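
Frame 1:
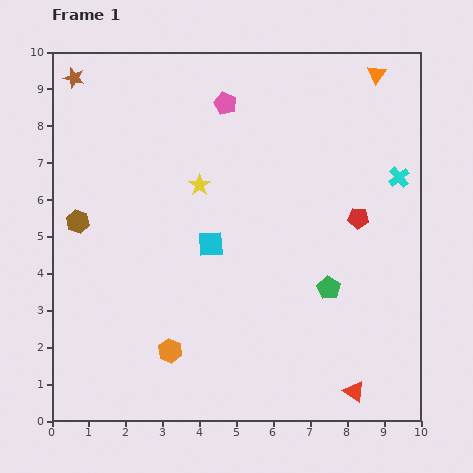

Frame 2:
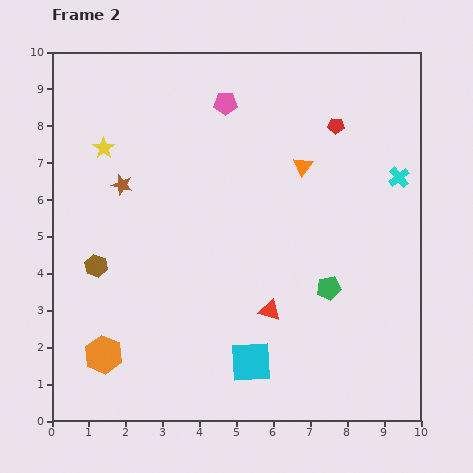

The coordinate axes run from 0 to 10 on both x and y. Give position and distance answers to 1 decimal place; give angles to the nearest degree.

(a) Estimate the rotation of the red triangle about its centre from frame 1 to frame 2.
19° counter-clockwise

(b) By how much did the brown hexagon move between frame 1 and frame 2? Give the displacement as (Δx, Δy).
(0.5, -1.2)

The brown hexagon was at (0.7, 5.4) in frame 1 and (1.2, 4.2) in frame 2.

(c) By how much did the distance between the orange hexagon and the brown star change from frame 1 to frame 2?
-3.2

Distance in frame 1: 7.8. Distance in frame 2: 4.6.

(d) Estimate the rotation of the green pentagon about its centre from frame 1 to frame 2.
30° clockwise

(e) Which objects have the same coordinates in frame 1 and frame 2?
the cyan cross, the pink pentagon, the green pentagon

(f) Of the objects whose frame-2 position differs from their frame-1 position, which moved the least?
the brown hexagon

(moved 1.3)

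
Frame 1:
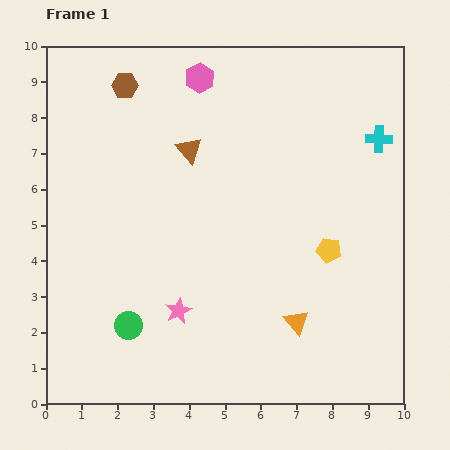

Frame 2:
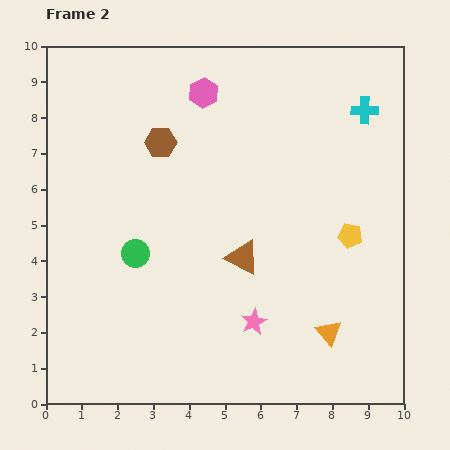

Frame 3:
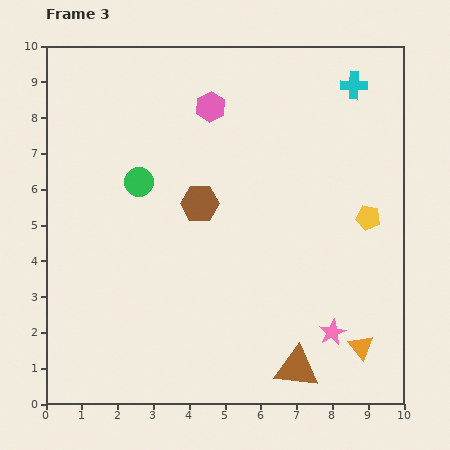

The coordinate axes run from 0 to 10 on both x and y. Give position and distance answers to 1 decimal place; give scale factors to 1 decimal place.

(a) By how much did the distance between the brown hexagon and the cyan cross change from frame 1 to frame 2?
-1.5

Distance in frame 1: 7.3. Distance in frame 2: 5.8.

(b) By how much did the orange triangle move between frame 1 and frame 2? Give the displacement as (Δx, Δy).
(0.9, -0.3)

The orange triangle was at (7.0, 2.3) in frame 1 and (7.9, 2.0) in frame 2.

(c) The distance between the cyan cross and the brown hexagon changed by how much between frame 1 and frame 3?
-1.9

Distance in frame 1: 7.3. Distance in frame 3: 5.4.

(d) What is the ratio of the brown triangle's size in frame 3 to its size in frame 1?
1.7×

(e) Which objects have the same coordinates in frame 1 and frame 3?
none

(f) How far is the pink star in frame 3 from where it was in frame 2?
2.2

The pink star moved from (5.8, 2.3) to (8.0, 2.0), a distance of √(2.2² + 0.3²) ≈ 2.2.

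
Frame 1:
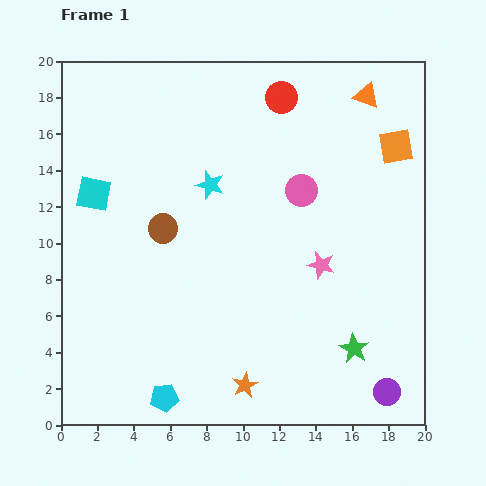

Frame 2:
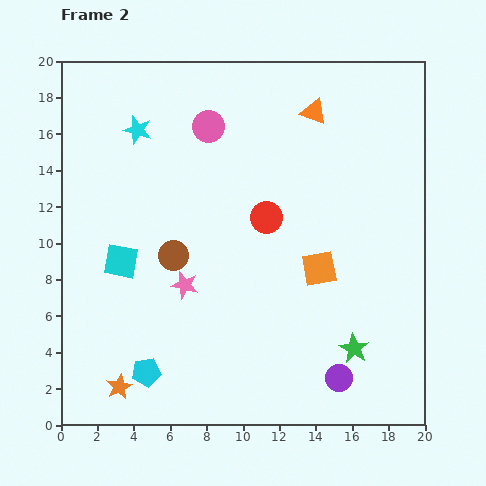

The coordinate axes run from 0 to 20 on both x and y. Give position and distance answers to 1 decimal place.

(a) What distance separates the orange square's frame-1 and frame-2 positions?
7.9

The orange square moved from (18.4, 15.3) to (14.2, 8.6), a distance of √(4.2² + 6.7²) ≈ 7.9.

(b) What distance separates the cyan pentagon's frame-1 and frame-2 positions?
1.7

The cyan pentagon moved from (5.7, 1.5) to (4.7, 2.9), a distance of √(1.0² + 1.4²) ≈ 1.7.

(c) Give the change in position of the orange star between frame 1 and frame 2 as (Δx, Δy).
(-6.9, -0.1)

The orange star was at (10.1, 2.2) in frame 1 and (3.2, 2.1) in frame 2.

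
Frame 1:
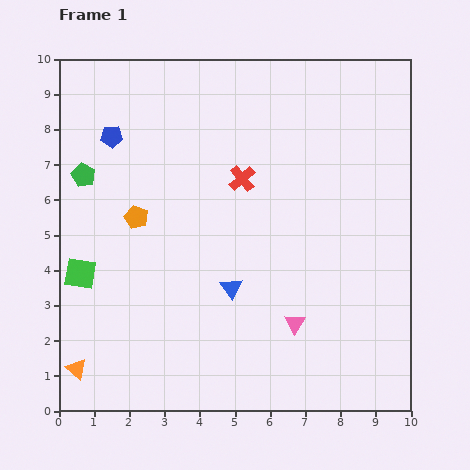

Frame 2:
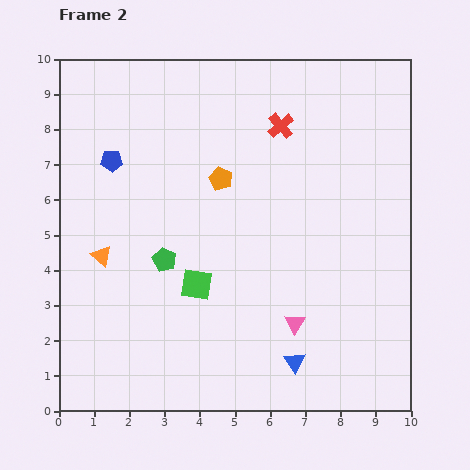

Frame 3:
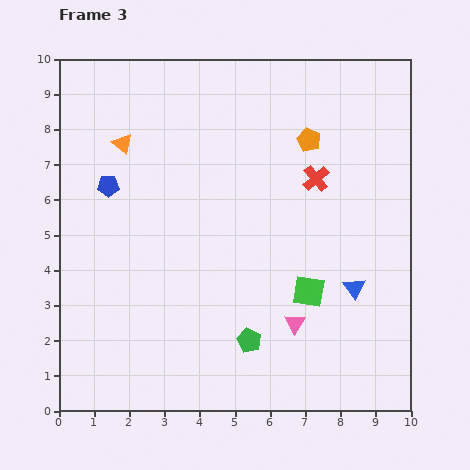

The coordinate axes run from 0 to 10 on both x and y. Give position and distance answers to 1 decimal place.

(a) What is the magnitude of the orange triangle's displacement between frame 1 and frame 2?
3.3

The orange triangle moved from (0.5, 1.2) to (1.2, 4.4), a distance of √(0.7² + 3.2²) ≈ 3.3.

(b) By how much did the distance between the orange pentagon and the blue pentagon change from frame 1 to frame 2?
+0.7

Distance in frame 1: 2.4. Distance in frame 2: 3.1.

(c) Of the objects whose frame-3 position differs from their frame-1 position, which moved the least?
the blue pentagon

(moved 1.4)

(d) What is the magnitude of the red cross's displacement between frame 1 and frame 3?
2.1

The red cross moved from (5.2, 6.6) to (7.3, 6.6), a distance of √(2.1² + 0.0²) ≈ 2.1.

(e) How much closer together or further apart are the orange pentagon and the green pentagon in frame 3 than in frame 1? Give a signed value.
+4.0

Distance in frame 1: 1.9. Distance in frame 3: 5.9.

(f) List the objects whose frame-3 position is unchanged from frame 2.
the pink triangle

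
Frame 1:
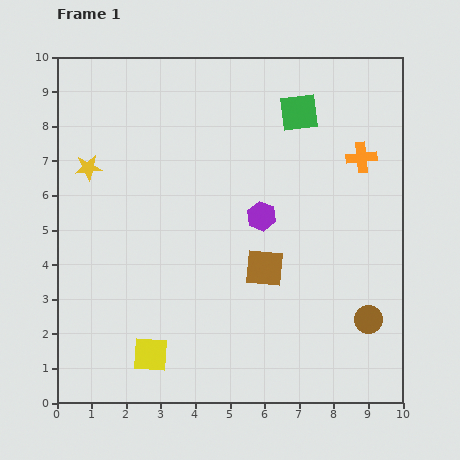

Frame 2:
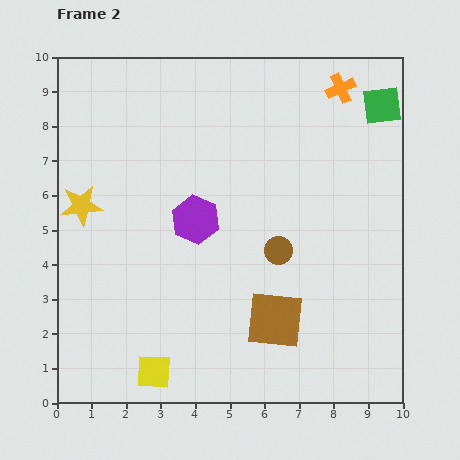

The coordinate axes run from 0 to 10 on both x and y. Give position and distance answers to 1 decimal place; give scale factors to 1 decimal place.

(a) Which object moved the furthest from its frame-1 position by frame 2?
the brown circle

(moved 3.3; next 2.4)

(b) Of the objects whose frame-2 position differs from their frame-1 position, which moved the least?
the yellow square

(moved 0.5)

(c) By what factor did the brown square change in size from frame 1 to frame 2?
1.5×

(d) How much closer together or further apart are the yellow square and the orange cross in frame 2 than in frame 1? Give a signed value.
+1.5

Distance in frame 1: 8.3. Distance in frame 2: 9.8.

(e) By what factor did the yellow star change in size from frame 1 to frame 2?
1.6×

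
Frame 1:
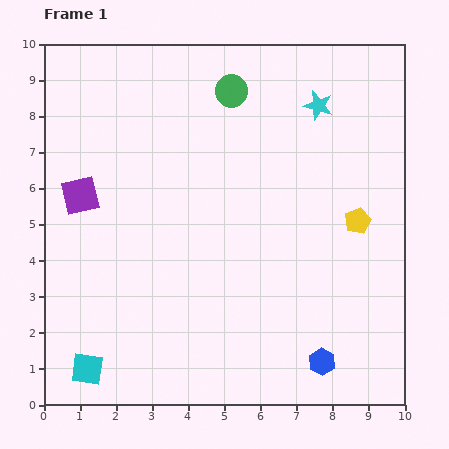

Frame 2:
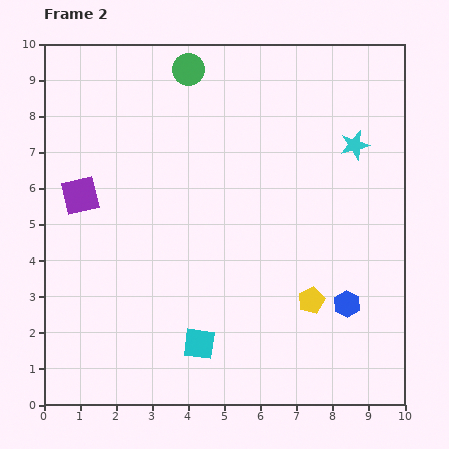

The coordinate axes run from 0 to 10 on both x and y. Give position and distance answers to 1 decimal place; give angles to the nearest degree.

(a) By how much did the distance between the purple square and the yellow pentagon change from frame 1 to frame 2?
-0.7

Distance in frame 1: 7.7. Distance in frame 2: 7.0.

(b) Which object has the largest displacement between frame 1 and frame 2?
the cyan square

(moved 3.2; next 2.6)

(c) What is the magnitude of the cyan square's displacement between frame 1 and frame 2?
3.2

The cyan square moved from (1.2, 1.0) to (4.3, 1.7), a distance of √(3.1² + 0.7²) ≈ 3.2.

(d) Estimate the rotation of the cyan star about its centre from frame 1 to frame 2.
30° counter-clockwise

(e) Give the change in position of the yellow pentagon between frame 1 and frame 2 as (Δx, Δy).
(-1.3, -2.2)

The yellow pentagon was at (8.7, 5.1) in frame 1 and (7.4, 2.9) in frame 2.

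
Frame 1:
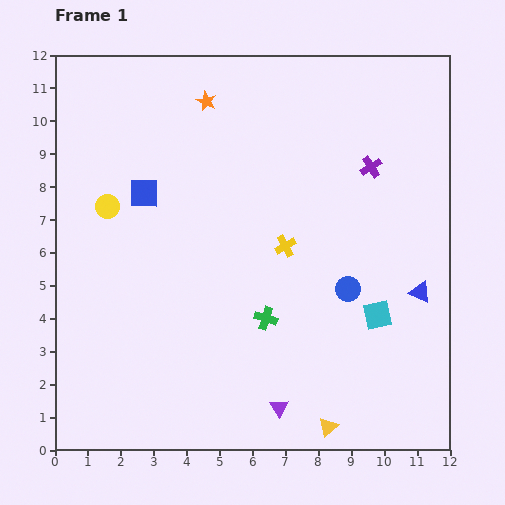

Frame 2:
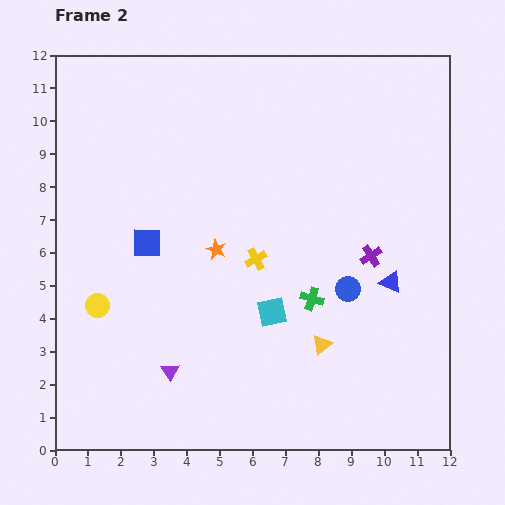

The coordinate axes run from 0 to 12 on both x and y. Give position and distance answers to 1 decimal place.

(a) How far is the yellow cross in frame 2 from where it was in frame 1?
1.0

The yellow cross moved from (7.0, 6.2) to (6.1, 5.8), a distance of √(0.9² + 0.4²) ≈ 1.0.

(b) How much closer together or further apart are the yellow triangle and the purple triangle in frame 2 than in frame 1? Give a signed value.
+3.1

Distance in frame 1: 1.6. Distance in frame 2: 4.7.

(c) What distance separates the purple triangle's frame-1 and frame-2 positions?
3.5

The purple triangle moved from (6.8, 1.3) to (3.5, 2.4), a distance of √(3.3² + 1.1²) ≈ 3.5.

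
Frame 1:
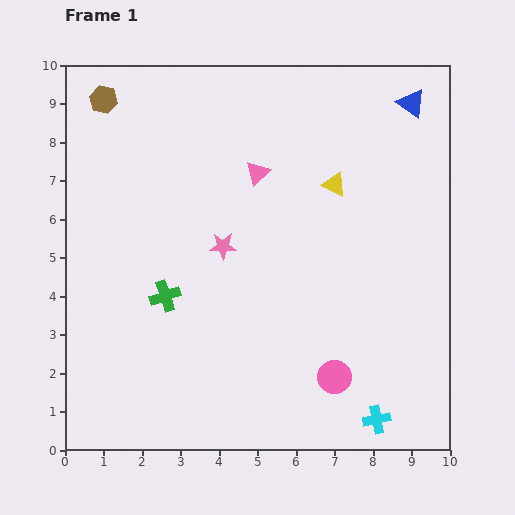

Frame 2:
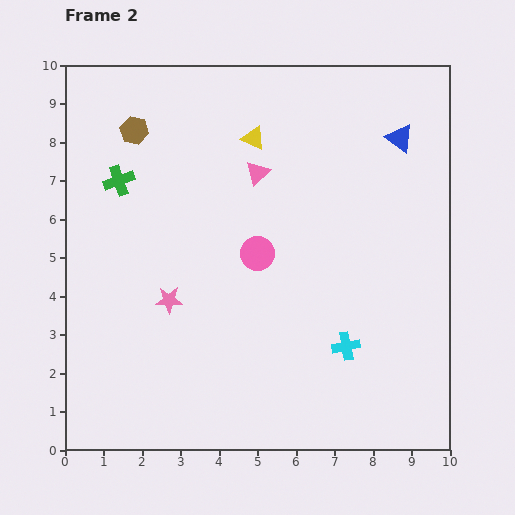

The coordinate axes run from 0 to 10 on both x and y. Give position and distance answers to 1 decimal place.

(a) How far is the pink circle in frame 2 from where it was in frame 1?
3.8

The pink circle moved from (7.0, 1.9) to (5.0, 5.1), a distance of √(2.0² + 3.2²) ≈ 3.8.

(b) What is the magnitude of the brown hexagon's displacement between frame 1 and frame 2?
1.1

The brown hexagon moved from (1.0, 9.1) to (1.8, 8.3), a distance of √(0.8² + 0.8²) ≈ 1.1.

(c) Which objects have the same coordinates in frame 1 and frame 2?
the pink triangle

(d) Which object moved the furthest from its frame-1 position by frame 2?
the pink circle

(moved 3.8; next 3.2)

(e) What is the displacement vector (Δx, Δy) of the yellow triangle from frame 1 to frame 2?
(-2.1, 1.2)

The yellow triangle was at (7.0, 6.9) in frame 1 and (4.9, 8.1) in frame 2.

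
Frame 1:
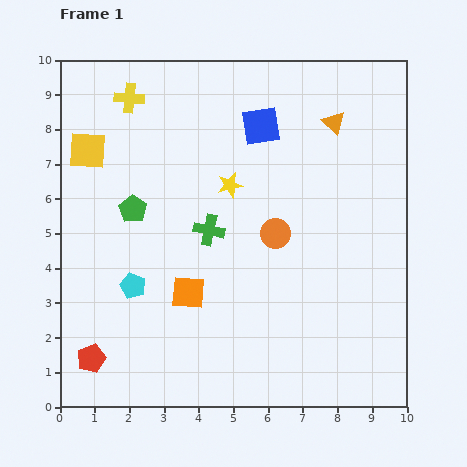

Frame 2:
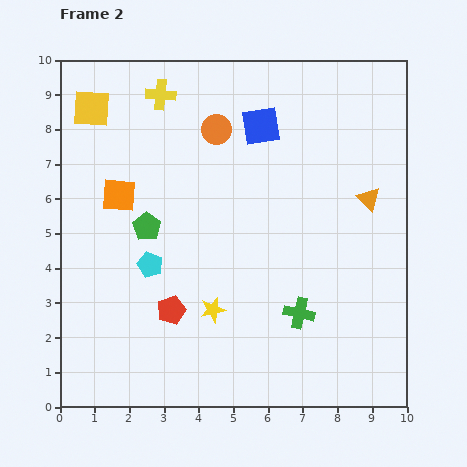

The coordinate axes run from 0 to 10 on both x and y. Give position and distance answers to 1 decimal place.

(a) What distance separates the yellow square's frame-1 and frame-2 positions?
1.2

The yellow square moved from (0.8, 7.4) to (0.9, 8.6), a distance of √(0.1² + 1.2²) ≈ 1.2.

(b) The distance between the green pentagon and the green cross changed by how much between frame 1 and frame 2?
+2.8

Distance in frame 1: 2.3. Distance in frame 2: 5.1.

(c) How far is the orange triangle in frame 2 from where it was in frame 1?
2.4

The orange triangle moved from (7.9, 8.2) to (8.9, 6.0), a distance of √(1.0² + 2.2²) ≈ 2.4.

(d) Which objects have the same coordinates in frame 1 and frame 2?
the blue square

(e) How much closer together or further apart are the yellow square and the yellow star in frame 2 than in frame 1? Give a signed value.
+2.6

Distance in frame 1: 4.2. Distance in frame 2: 6.8.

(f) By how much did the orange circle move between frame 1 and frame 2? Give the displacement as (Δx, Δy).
(-1.7, 3.0)

The orange circle was at (6.2, 5.0) in frame 1 and (4.5, 8.0) in frame 2.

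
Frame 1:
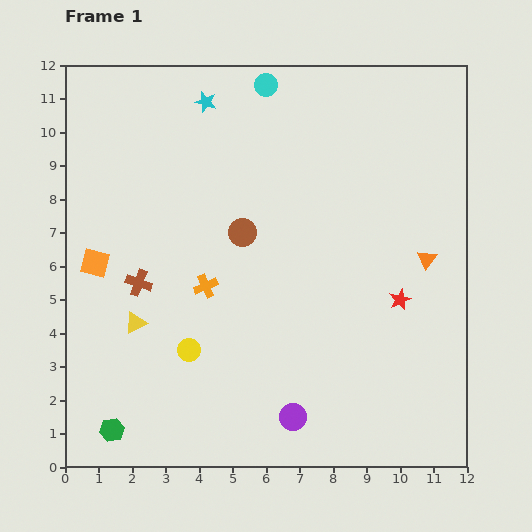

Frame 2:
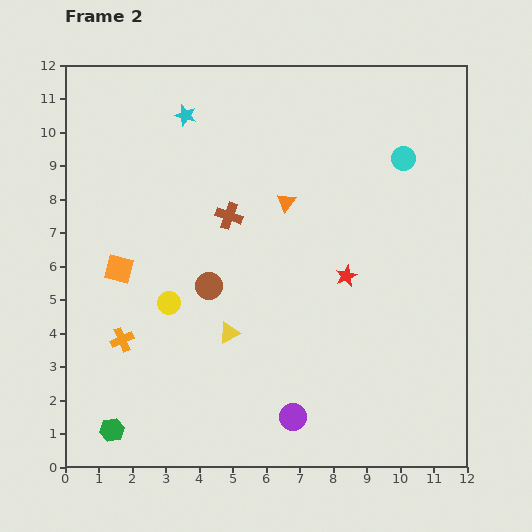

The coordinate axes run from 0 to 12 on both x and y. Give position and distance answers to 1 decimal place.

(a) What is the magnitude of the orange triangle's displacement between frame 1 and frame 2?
4.5

The orange triangle moved from (10.8, 6.2) to (6.6, 7.9), a distance of √(4.2² + 1.7²) ≈ 4.5.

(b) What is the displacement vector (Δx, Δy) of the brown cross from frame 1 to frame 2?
(2.7, 2.0)

The brown cross was at (2.2, 5.5) in frame 1 and (4.9, 7.5) in frame 2.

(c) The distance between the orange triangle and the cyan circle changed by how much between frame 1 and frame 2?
-3.4

Distance in frame 1: 7.1. Distance in frame 2: 3.7.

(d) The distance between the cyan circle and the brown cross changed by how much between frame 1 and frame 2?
-1.5

Distance in frame 1: 7.0. Distance in frame 2: 5.5.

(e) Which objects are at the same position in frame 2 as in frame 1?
the green hexagon, the purple circle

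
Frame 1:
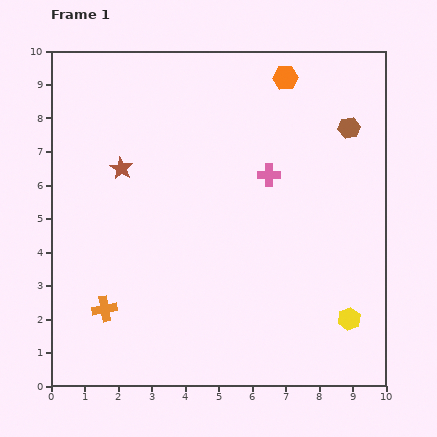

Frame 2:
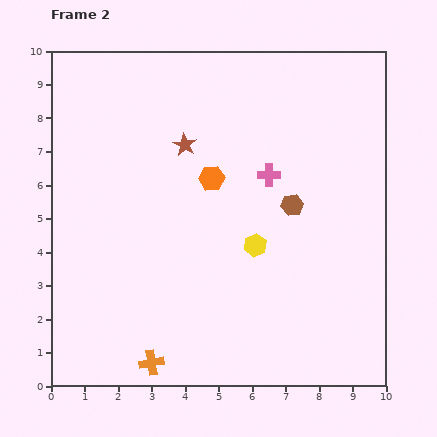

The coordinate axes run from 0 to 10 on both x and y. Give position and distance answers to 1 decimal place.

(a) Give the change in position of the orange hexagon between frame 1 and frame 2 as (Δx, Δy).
(-2.2, -3.0)

The orange hexagon was at (7.0, 9.2) in frame 1 and (4.8, 6.2) in frame 2.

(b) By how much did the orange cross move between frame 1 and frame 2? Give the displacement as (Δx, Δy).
(1.4, -1.6)

The orange cross was at (1.6, 2.3) in frame 1 and (3.0, 0.7) in frame 2.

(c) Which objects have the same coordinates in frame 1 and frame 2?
the pink cross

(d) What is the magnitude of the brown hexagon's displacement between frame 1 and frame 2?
2.9

The brown hexagon moved from (8.9, 7.7) to (7.2, 5.4), a distance of √(1.7² + 2.3²) ≈ 2.9.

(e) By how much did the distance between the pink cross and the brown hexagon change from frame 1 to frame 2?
-1.7

Distance in frame 1: 2.8. Distance in frame 2: 1.1.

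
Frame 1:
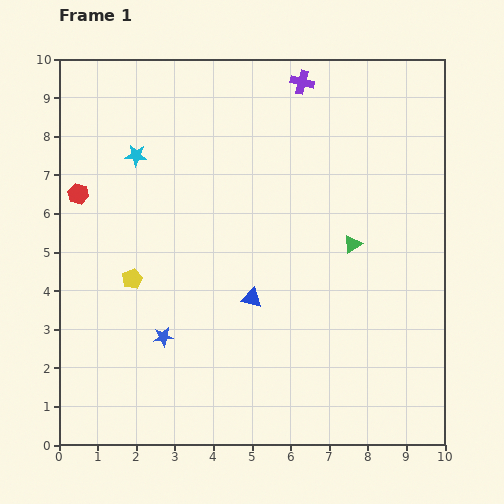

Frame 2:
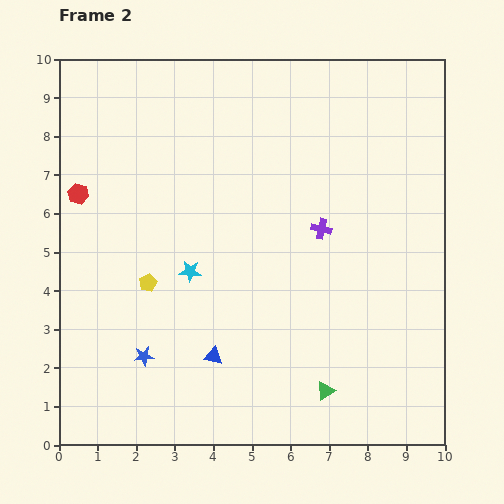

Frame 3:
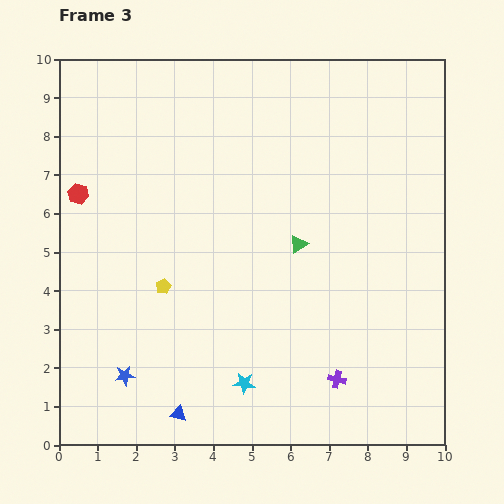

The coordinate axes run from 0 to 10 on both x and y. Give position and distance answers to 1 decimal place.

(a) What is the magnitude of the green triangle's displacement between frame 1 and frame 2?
3.9

The green triangle moved from (7.6, 5.2) to (6.9, 1.4), a distance of √(0.7² + 3.8²) ≈ 3.9.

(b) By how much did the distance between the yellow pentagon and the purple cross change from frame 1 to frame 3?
-1.6

Distance in frame 1: 6.7. Distance in frame 3: 5.1.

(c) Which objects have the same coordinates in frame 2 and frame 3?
the red hexagon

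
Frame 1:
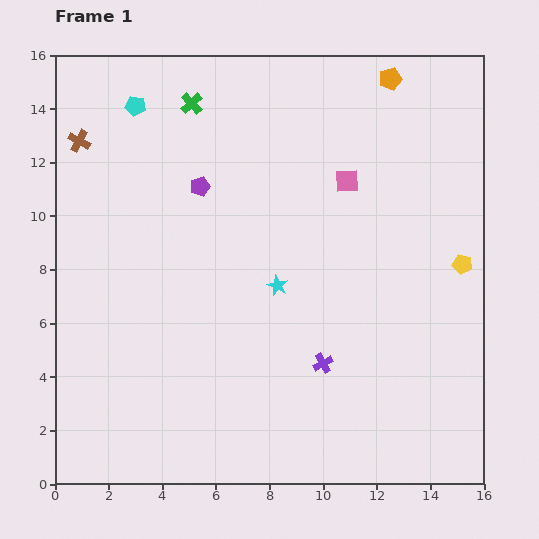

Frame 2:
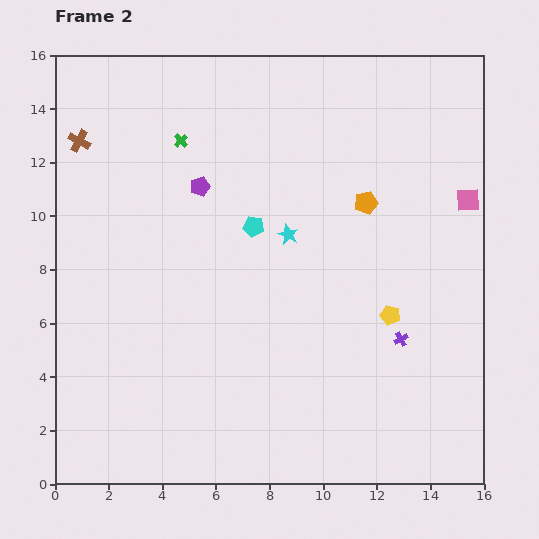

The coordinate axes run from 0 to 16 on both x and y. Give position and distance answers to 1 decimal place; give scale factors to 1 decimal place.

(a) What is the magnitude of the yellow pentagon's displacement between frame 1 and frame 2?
3.3

The yellow pentagon moved from (15.2, 8.2) to (12.5, 6.3), a distance of √(2.7² + 1.9²) ≈ 3.3.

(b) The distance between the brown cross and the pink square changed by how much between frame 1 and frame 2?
+4.6

Distance in frame 1: 10.1. Distance in frame 2: 14.7.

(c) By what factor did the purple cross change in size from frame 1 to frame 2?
0.7×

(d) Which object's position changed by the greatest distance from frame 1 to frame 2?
the cyan pentagon

(moved 6.3; next 4.7)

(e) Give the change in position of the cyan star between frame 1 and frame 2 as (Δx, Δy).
(0.4, 1.9)

The cyan star was at (8.3, 7.4) in frame 1 and (8.7, 9.3) in frame 2.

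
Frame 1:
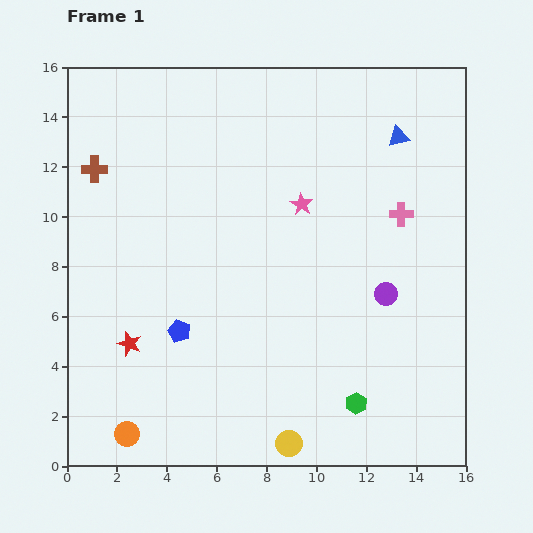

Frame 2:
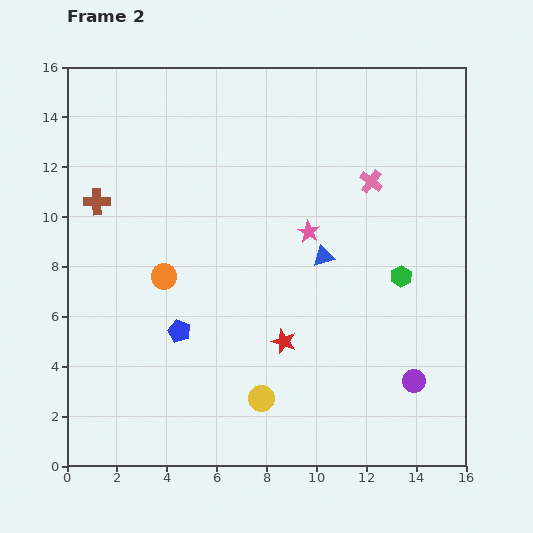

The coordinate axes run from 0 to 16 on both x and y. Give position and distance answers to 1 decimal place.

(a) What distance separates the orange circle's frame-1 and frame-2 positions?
6.5

The orange circle moved from (2.4, 1.3) to (3.9, 7.6), a distance of √(1.5² + 6.3²) ≈ 6.5.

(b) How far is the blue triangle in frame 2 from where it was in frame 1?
5.7

The blue triangle moved from (13.3, 13.2) to (10.3, 8.4), a distance of √(3.0² + 4.8²) ≈ 5.7.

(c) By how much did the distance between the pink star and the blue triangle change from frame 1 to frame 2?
-3.5

Distance in frame 1: 4.7. Distance in frame 2: 1.2.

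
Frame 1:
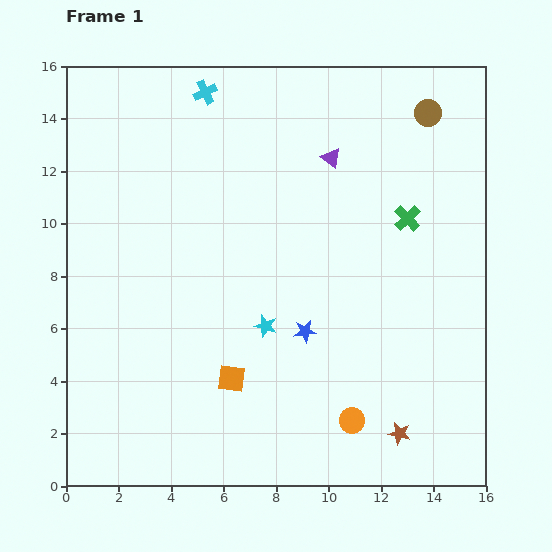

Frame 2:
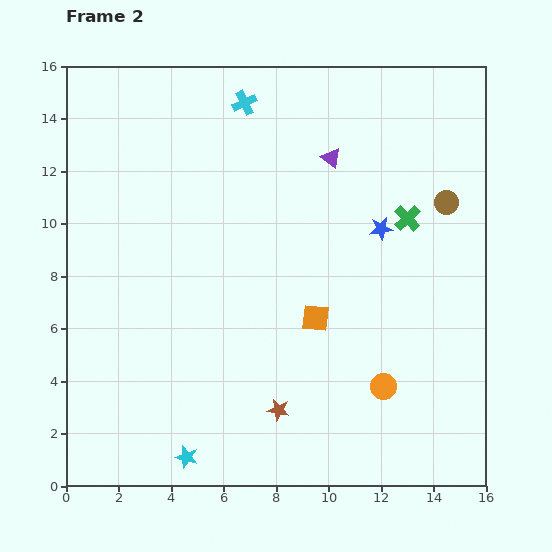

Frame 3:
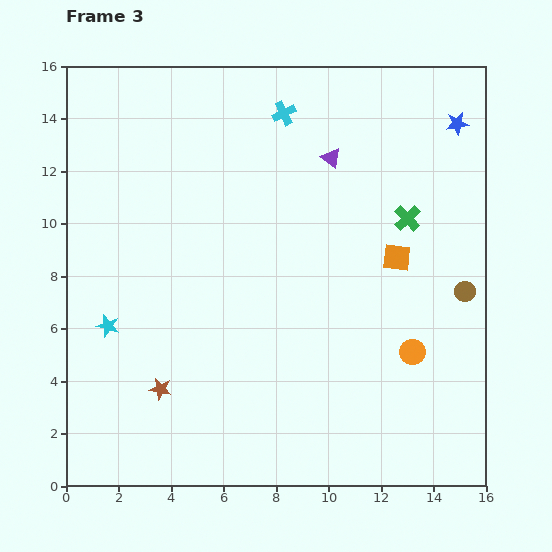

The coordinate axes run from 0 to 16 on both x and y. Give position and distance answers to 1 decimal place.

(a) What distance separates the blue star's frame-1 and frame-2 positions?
4.9

The blue star moved from (9.1, 5.9) to (12.0, 9.8), a distance of √(2.9² + 3.9²) ≈ 4.9.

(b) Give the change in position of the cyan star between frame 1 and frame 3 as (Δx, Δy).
(-6.0, 0.0)

The cyan star was at (7.6, 6.1) in frame 1 and (1.6, 6.1) in frame 3.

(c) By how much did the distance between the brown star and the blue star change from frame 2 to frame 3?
+7.3

Distance in frame 2: 7.9. Distance in frame 3: 15.2.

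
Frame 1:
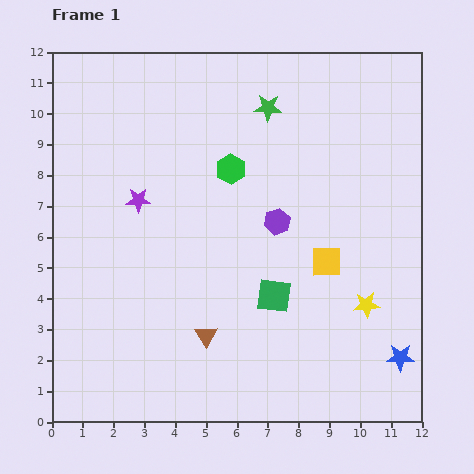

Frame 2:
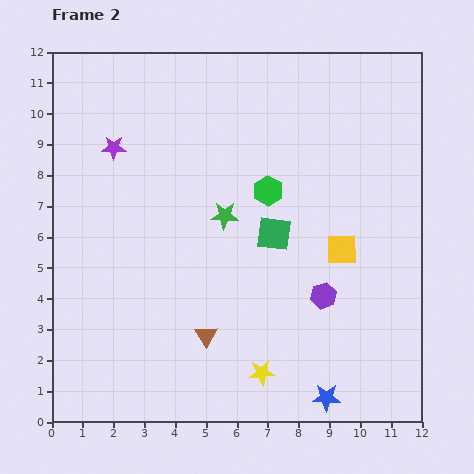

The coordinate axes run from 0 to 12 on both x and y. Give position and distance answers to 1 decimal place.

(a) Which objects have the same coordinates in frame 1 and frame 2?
the brown triangle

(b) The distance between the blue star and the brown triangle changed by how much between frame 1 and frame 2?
-1.9

Distance in frame 1: 6.3. Distance in frame 2: 4.4.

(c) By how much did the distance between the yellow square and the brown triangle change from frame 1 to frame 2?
+0.6

Distance in frame 1: 4.6. Distance in frame 2: 5.2.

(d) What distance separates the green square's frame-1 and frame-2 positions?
2.0

The green square moved from (7.2, 4.1) to (7.2, 6.1), a distance of √(0.0² + 2.0²) ≈ 2.0.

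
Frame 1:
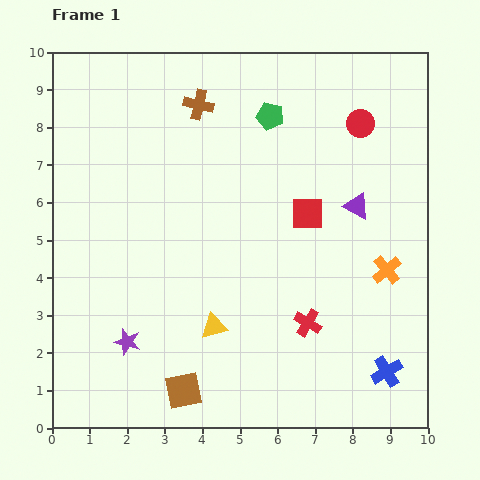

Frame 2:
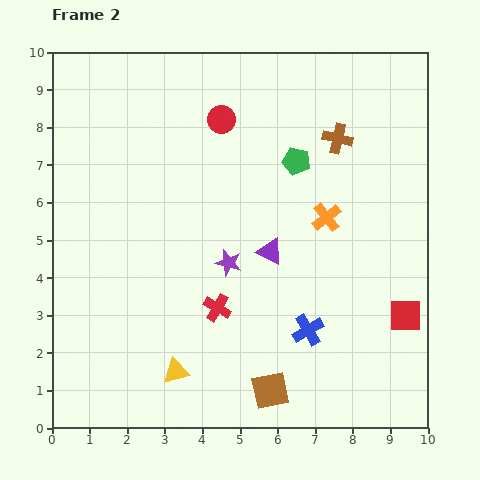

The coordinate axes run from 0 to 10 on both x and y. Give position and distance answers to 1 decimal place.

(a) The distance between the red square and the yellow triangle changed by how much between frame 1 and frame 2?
+2.4

Distance in frame 1: 3.9. Distance in frame 2: 6.3.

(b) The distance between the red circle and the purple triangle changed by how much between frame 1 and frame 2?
+1.5

Distance in frame 1: 2.2. Distance in frame 2: 3.7.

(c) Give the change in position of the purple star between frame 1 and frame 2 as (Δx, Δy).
(2.7, 2.1)

The purple star was at (2.0, 2.3) in frame 1 and (4.7, 4.4) in frame 2.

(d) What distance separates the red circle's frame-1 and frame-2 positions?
3.7

The red circle moved from (8.2, 8.1) to (4.5, 8.2), a distance of √(3.7² + 0.1²) ≈ 3.7.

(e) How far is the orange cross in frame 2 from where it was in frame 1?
2.1

The orange cross moved from (8.9, 4.2) to (7.3, 5.6), a distance of √(1.6² + 1.4²) ≈ 2.1.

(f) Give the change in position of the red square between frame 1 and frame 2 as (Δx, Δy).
(2.6, -2.7)

The red square was at (6.8, 5.7) in frame 1 and (9.4, 3.0) in frame 2.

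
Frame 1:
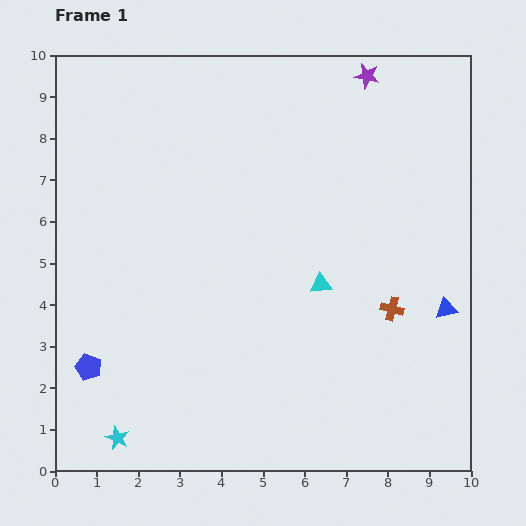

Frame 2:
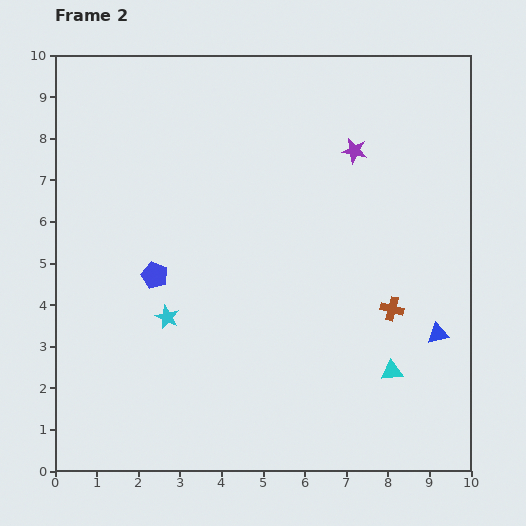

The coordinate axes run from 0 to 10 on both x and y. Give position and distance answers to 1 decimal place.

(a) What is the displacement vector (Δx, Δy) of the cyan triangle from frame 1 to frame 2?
(1.7, -2.1)

The cyan triangle was at (6.4, 4.5) in frame 1 and (8.1, 2.4) in frame 2.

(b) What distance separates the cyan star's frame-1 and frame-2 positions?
3.1

The cyan star moved from (1.5, 0.8) to (2.7, 3.7), a distance of √(1.2² + 2.9²) ≈ 3.1.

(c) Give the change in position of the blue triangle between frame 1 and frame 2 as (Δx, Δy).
(-0.2, -0.6)

The blue triangle was at (9.4, 3.9) in frame 1 and (9.2, 3.3) in frame 2.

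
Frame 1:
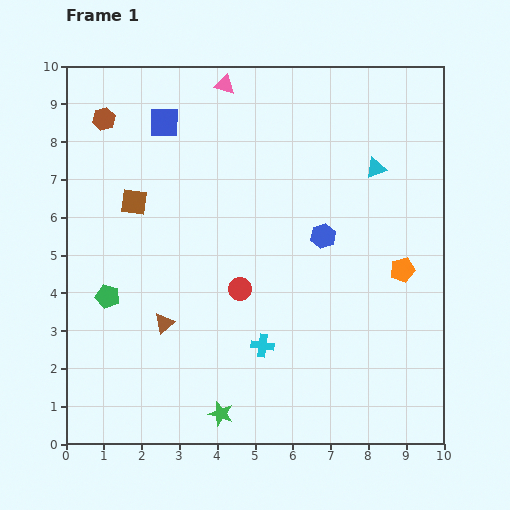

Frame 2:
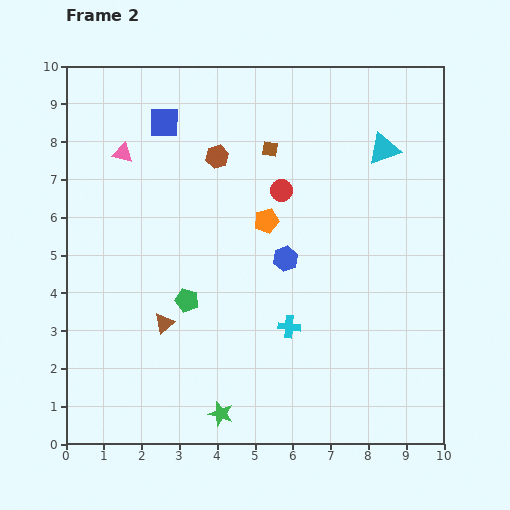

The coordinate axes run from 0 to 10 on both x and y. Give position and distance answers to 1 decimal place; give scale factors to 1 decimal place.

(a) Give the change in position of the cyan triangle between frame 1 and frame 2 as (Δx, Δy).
(0.2, 0.5)

The cyan triangle was at (8.2, 7.3) in frame 1 and (8.4, 7.8) in frame 2.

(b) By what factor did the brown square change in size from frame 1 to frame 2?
0.6×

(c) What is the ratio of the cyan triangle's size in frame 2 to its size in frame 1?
1.6×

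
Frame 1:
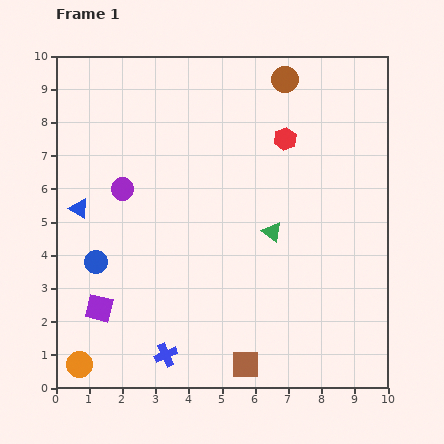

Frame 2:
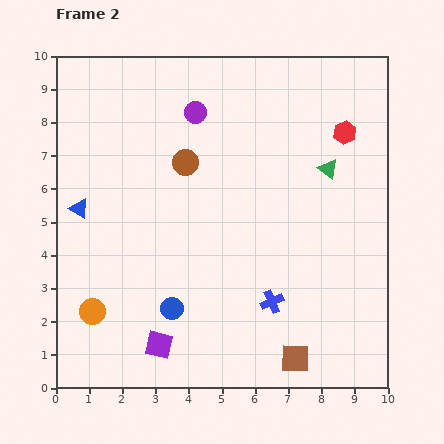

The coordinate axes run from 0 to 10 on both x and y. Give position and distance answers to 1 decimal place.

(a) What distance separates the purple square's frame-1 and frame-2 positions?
2.1

The purple square moved from (1.3, 2.4) to (3.1, 1.3), a distance of √(1.8² + 1.1²) ≈ 2.1.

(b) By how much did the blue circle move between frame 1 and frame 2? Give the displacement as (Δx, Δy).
(2.3, -1.4)

The blue circle was at (1.2, 3.8) in frame 1 and (3.5, 2.4) in frame 2.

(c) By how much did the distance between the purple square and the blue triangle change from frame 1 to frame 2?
+1.7

Distance in frame 1: 3.1. Distance in frame 2: 4.8.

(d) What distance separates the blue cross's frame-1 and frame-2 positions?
3.6

The blue cross moved from (3.3, 1.0) to (6.5, 2.6), a distance of √(3.2² + 1.6²) ≈ 3.6.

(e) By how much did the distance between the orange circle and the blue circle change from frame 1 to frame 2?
-0.7

Distance in frame 1: 3.1. Distance in frame 2: 2.4.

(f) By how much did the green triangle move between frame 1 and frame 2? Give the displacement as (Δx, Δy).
(1.7, 1.9)

The green triangle was at (6.5, 4.7) in frame 1 and (8.2, 6.6) in frame 2.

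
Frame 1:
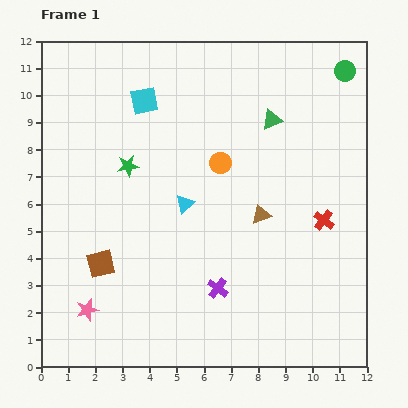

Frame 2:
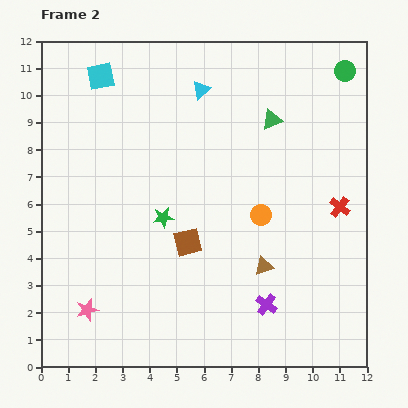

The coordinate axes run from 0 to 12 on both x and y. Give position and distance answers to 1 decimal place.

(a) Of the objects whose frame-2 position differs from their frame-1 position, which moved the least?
the red cross

(moved 0.8)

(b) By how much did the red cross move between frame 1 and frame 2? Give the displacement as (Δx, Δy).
(0.6, 0.5)

The red cross was at (10.4, 5.4) in frame 1 and (11.0, 5.9) in frame 2.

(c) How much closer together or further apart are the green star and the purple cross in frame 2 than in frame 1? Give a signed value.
-0.6

Distance in frame 1: 5.6. Distance in frame 2: 5.0.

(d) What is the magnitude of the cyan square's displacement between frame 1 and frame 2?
1.8

The cyan square moved from (3.8, 9.8) to (2.2, 10.7), a distance of √(1.6² + 0.9²) ≈ 1.8.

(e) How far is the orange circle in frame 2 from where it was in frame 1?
2.4

The orange circle moved from (6.6, 7.5) to (8.1, 5.6), a distance of √(1.5² + 1.9²) ≈ 2.4.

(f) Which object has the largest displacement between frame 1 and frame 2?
the cyan triangle

(moved 4.2; next 3.3)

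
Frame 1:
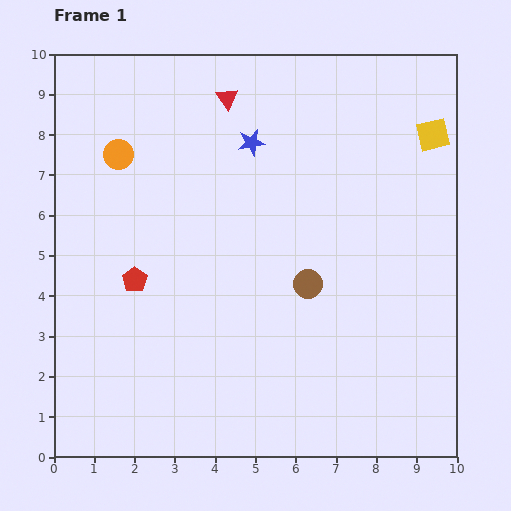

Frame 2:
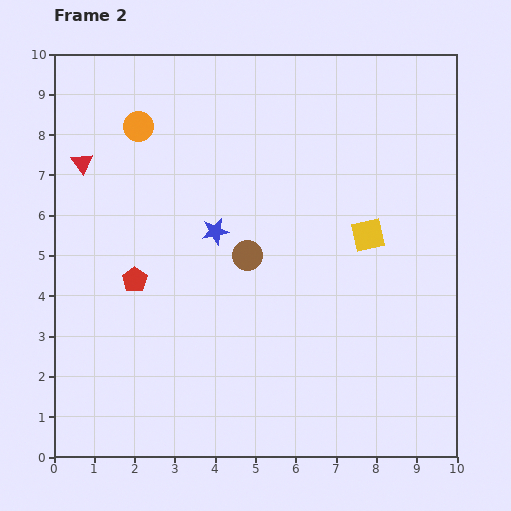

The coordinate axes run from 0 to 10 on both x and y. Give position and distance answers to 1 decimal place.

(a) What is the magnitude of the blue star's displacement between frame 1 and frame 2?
2.4

The blue star moved from (4.9, 7.8) to (4.0, 5.6), a distance of √(0.9² + 2.2²) ≈ 2.4.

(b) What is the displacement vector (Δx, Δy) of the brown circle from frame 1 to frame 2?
(-1.5, 0.7)

The brown circle was at (6.3, 4.3) in frame 1 and (4.8, 5.0) in frame 2.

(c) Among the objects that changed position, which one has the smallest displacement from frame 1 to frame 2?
the orange circle

(moved 0.9)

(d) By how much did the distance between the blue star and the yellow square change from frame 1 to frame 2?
-0.7

Distance in frame 1: 4.5. Distance in frame 2: 3.8.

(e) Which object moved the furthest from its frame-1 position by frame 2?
the red triangle

(moved 3.9; next 3.0)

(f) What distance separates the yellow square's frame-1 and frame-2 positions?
3.0

The yellow square moved from (9.4, 8.0) to (7.8, 5.5), a distance of √(1.6² + 2.5²) ≈ 3.0.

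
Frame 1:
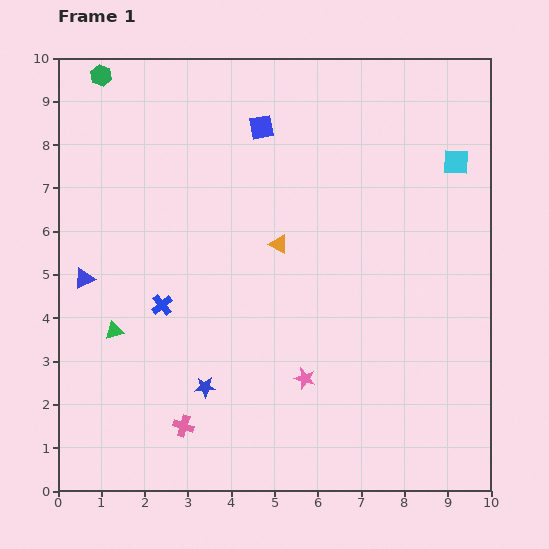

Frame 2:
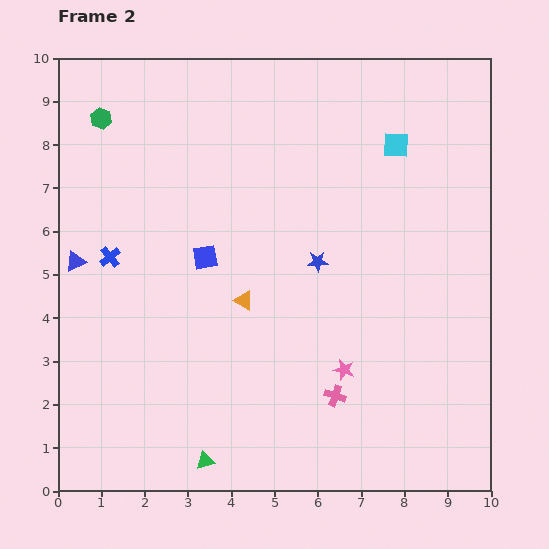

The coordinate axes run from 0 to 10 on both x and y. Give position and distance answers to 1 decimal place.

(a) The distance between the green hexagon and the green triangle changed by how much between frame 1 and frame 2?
+2.4

Distance in frame 1: 5.9. Distance in frame 2: 8.3.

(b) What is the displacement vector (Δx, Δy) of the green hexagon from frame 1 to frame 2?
(0.0, -1.0)

The green hexagon was at (1.0, 9.6) in frame 1 and (1.0, 8.6) in frame 2.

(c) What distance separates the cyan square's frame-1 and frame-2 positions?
1.5

The cyan square moved from (9.2, 7.6) to (7.8, 8.0), a distance of √(1.4² + 0.4²) ≈ 1.5.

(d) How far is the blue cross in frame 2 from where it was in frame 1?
1.6

The blue cross moved from (2.4, 4.3) to (1.2, 5.4), a distance of √(1.2² + 1.1²) ≈ 1.6.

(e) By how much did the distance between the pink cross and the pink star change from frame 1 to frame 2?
-2.4

Distance in frame 1: 3.0. Distance in frame 2: 0.6.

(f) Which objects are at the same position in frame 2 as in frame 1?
none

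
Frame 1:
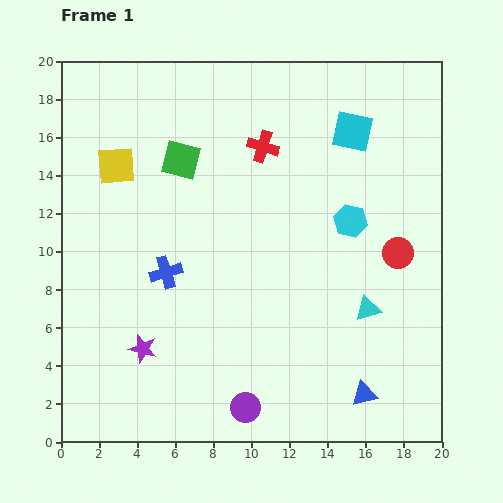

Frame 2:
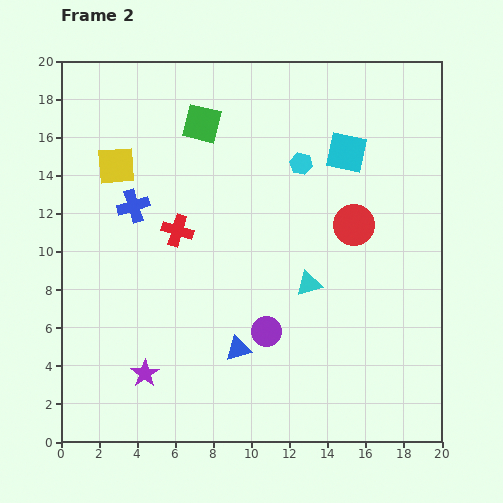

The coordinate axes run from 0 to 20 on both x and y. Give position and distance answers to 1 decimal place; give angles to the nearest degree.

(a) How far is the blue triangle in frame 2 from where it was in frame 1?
7.0

The blue triangle moved from (15.9, 2.5) to (9.3, 4.9), a distance of √(6.6² + 2.4²) ≈ 7.0.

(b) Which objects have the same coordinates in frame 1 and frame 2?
the yellow square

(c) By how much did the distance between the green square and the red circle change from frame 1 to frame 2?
-2.8

Distance in frame 1: 12.4. Distance in frame 2: 9.6.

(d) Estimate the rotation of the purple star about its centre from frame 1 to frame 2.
24° clockwise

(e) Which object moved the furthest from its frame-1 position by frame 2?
the blue triangle

(moved 7.0; next 6.3)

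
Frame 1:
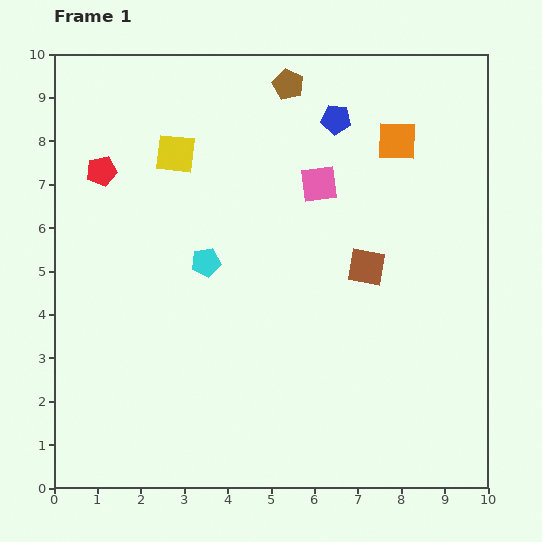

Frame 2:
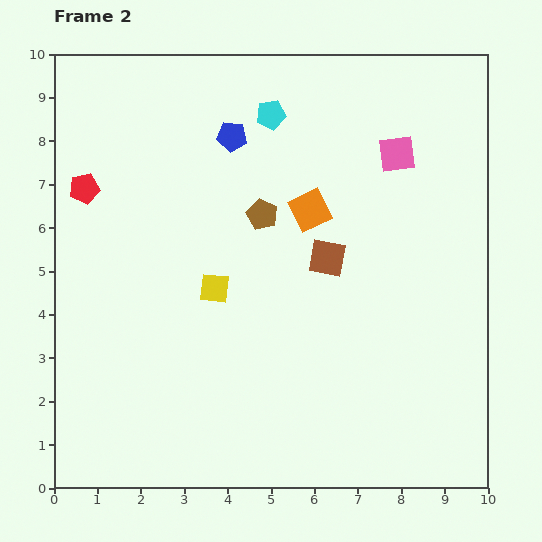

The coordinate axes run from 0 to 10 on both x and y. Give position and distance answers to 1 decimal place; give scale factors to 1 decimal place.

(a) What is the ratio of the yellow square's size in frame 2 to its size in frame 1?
0.8×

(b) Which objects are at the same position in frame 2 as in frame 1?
none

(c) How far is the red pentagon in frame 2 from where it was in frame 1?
0.6

The red pentagon moved from (1.1, 7.3) to (0.7, 6.9), a distance of √(0.4² + 0.4²) ≈ 0.6.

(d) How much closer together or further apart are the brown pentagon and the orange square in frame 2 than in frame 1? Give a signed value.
-1.7

Distance in frame 1: 2.8. Distance in frame 2: 1.1.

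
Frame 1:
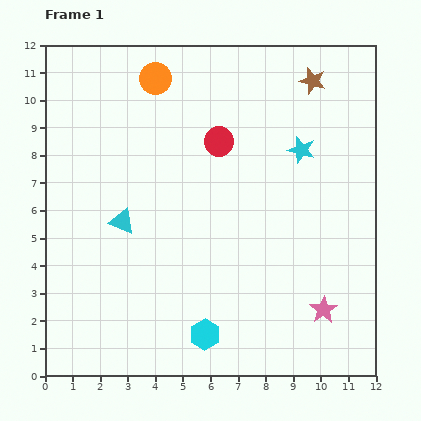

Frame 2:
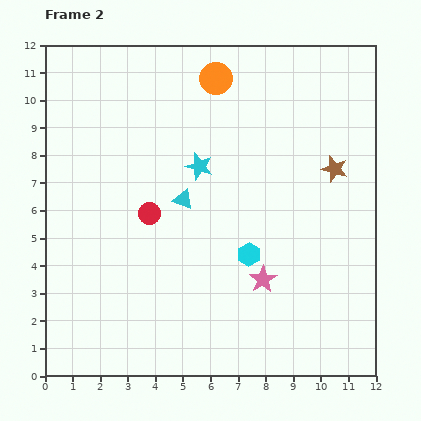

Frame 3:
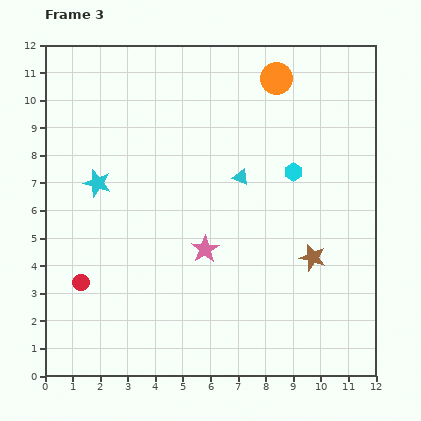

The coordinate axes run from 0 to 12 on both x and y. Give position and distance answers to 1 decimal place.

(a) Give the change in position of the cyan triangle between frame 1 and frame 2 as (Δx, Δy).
(2.2, 0.8)

The cyan triangle was at (2.8, 5.6) in frame 1 and (5.0, 6.4) in frame 2.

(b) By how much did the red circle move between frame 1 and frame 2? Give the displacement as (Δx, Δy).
(-2.5, -2.6)

The red circle was at (6.3, 8.5) in frame 1 and (3.8, 5.9) in frame 2.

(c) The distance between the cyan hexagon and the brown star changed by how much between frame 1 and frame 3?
-6.8

Distance in frame 1: 10.0. Distance in frame 3: 3.2.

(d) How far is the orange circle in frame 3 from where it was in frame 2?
2.2

The orange circle moved from (6.2, 10.8) to (8.4, 10.8), a distance of √(2.2² + 0.0²) ≈ 2.2.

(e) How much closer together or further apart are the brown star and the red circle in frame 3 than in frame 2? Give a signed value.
+1.5

Distance in frame 2: 6.9. Distance in frame 3: 8.4.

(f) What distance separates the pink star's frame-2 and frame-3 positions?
2.4

The pink star moved from (7.9, 3.5) to (5.8, 4.6), a distance of √(2.1² + 1.1²) ≈ 2.4.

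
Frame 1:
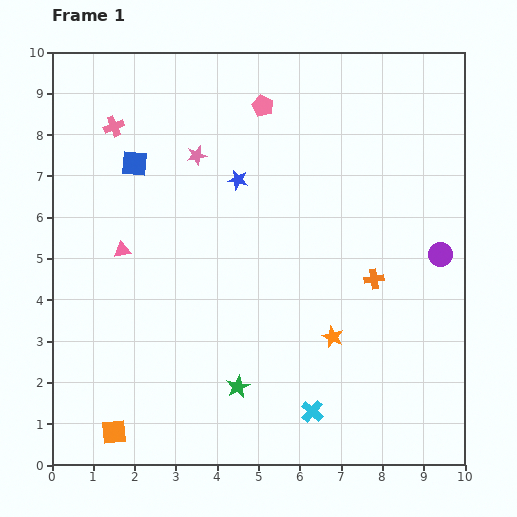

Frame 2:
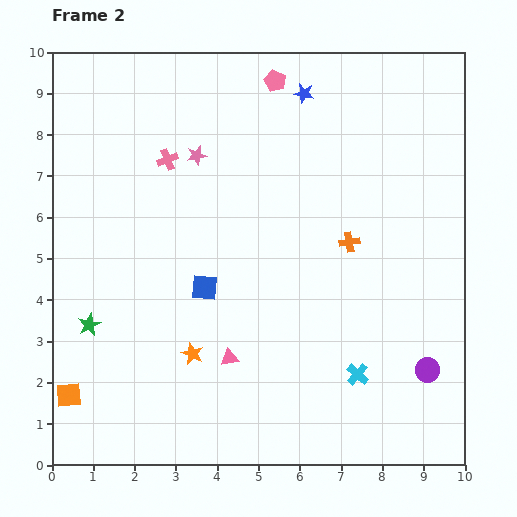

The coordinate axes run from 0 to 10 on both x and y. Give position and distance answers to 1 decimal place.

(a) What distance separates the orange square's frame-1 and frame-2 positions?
1.4

The orange square moved from (1.5, 0.8) to (0.4, 1.7), a distance of √(1.1² + 0.9²) ≈ 1.4.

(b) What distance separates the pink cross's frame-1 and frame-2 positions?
1.5

The pink cross moved from (1.5, 8.2) to (2.8, 7.4), a distance of √(1.3² + 0.8²) ≈ 1.5.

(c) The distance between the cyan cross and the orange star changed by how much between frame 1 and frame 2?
+2.1

Distance in frame 1: 1.9. Distance in frame 2: 4.0.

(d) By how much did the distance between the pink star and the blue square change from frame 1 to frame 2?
+1.7

Distance in frame 1: 1.5. Distance in frame 2: 3.2.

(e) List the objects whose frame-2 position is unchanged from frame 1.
the pink star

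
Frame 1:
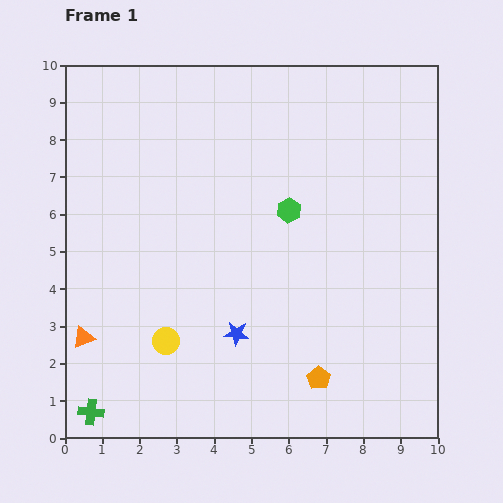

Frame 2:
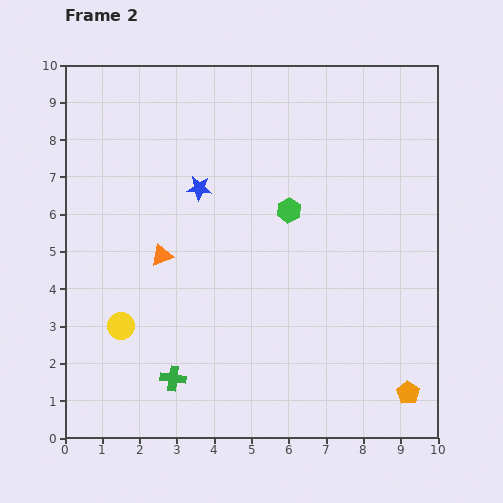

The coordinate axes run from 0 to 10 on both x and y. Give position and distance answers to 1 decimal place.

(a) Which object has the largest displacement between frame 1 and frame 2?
the blue star

(moved 4.0; next 3.0)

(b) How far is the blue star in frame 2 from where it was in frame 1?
4.0

The blue star moved from (4.6, 2.8) to (3.6, 6.7), a distance of √(1.0² + 3.9²) ≈ 4.0.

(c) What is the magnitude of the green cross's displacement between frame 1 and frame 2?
2.4

The green cross moved from (0.7, 0.7) to (2.9, 1.6), a distance of √(2.2² + 0.9²) ≈ 2.4.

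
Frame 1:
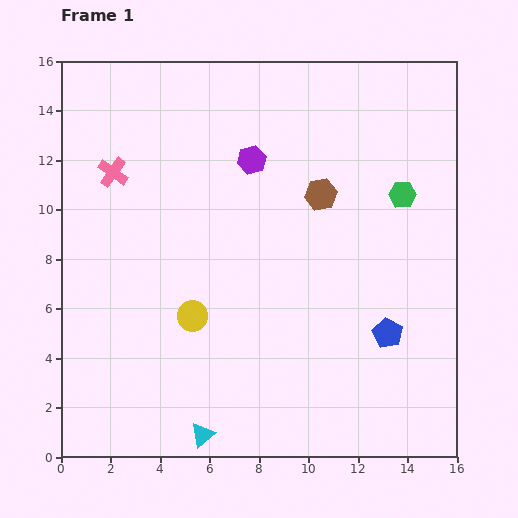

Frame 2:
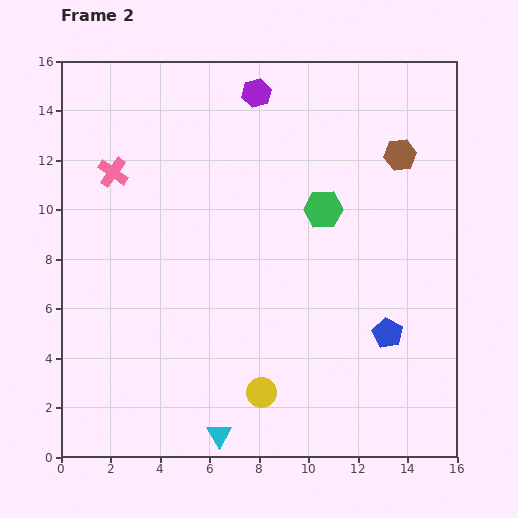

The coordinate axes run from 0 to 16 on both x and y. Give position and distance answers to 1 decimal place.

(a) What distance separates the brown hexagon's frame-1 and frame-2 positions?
3.6

The brown hexagon moved from (10.5, 10.6) to (13.7, 12.2), a distance of √(3.2² + 1.6²) ≈ 3.6.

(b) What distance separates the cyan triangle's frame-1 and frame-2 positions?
0.7

The cyan triangle moved from (5.7, 0.9) to (6.4, 0.9), a distance of √(0.7² + 0.0²) ≈ 0.7.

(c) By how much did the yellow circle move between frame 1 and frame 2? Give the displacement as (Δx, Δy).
(2.8, -3.1)

The yellow circle was at (5.3, 5.7) in frame 1 and (8.1, 2.6) in frame 2.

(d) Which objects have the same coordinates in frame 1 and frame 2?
the pink cross, the blue pentagon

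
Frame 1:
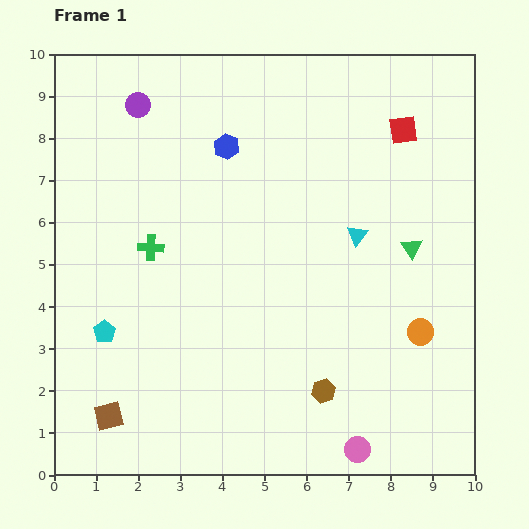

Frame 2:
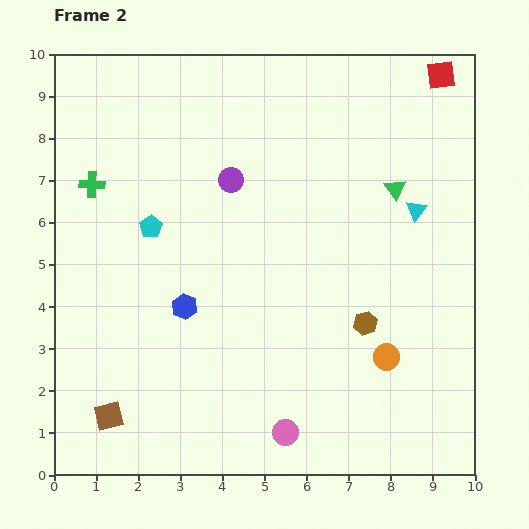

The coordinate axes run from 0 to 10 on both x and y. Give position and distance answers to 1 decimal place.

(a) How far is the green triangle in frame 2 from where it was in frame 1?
1.5

The green triangle moved from (8.5, 5.4) to (8.1, 6.8), a distance of √(0.4² + 1.4²) ≈ 1.5.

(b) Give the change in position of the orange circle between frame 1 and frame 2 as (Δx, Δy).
(-0.8, -0.6)

The orange circle was at (8.7, 3.4) in frame 1 and (7.9, 2.8) in frame 2.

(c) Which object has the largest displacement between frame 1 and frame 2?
the blue hexagon

(moved 3.9; next 2.8)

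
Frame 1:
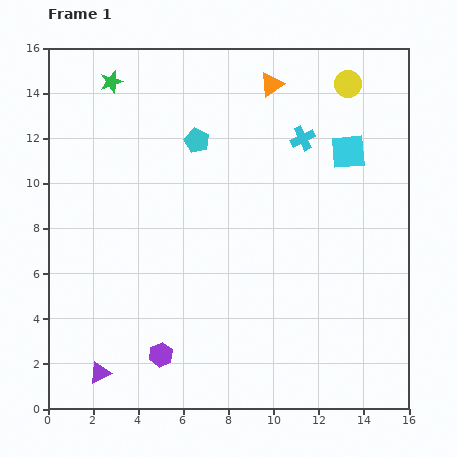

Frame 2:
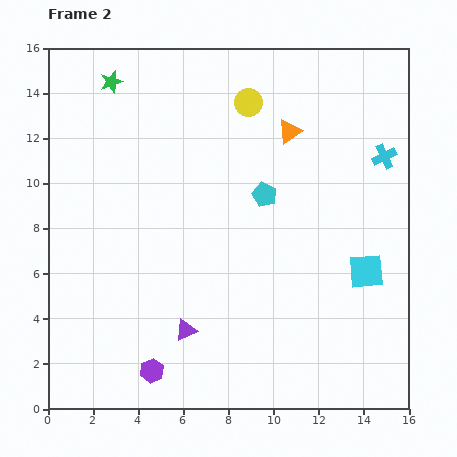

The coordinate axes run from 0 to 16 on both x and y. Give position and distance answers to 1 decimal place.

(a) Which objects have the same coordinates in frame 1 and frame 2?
the green star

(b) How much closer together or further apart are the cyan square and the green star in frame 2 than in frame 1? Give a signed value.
+3.2

Distance in frame 1: 10.9. Distance in frame 2: 14.1.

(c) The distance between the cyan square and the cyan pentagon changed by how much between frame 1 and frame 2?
-1.1

Distance in frame 1: 6.7. Distance in frame 2: 5.6.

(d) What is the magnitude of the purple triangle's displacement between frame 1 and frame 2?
4.2

The purple triangle moved from (2.3, 1.6) to (6.1, 3.5), a distance of √(3.8² + 1.9²) ≈ 4.2.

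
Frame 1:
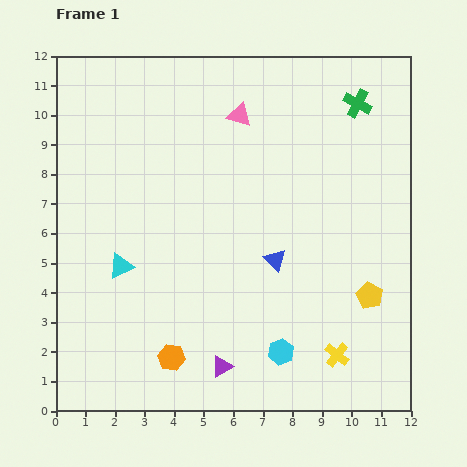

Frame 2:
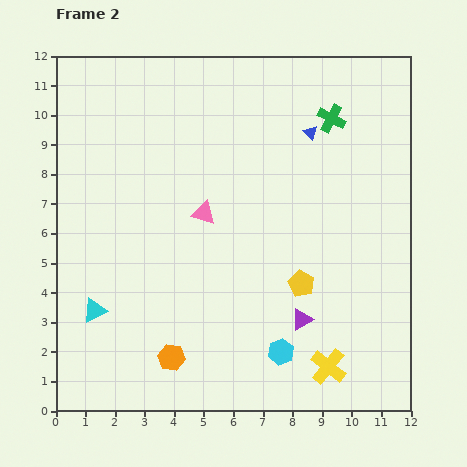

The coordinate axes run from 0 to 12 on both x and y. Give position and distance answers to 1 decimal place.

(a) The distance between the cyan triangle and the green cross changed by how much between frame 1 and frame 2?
+0.6

Distance in frame 1: 9.7. Distance in frame 2: 10.3.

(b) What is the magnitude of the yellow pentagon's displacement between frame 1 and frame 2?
2.3

The yellow pentagon moved from (10.6, 3.9) to (8.3, 4.3), a distance of √(2.3² + 0.4²) ≈ 2.3.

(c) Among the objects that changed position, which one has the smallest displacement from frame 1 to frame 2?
the yellow cross

(moved 0.5)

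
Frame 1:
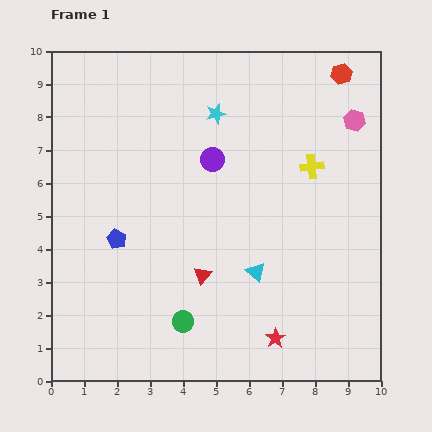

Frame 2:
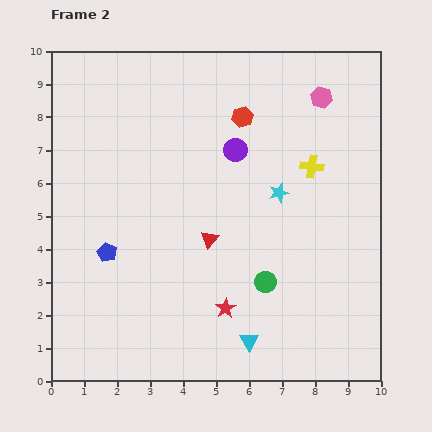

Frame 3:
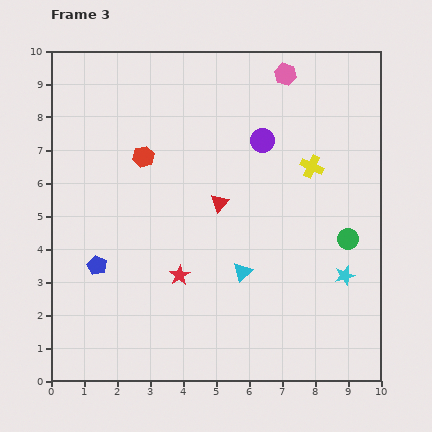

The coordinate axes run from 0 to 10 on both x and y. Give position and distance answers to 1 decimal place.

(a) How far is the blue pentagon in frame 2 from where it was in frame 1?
0.5

The blue pentagon moved from (2.0, 4.3) to (1.7, 3.9), a distance of √(0.3² + 0.4²) ≈ 0.5.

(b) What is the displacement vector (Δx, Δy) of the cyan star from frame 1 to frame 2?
(1.9, -2.4)

The cyan star was at (5.0, 8.1) in frame 1 and (6.9, 5.7) in frame 2.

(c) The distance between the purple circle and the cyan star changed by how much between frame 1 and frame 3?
+3.4

Distance in frame 1: 1.4. Distance in frame 3: 4.8.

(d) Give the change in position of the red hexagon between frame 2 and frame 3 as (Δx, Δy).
(-3.0, -1.2)

The red hexagon was at (5.8, 8.0) in frame 2 and (2.8, 6.8) in frame 3.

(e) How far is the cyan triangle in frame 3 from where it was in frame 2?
2.1

The cyan triangle moved from (6.0, 1.2) to (5.8, 3.3), a distance of √(0.2² + 2.1²) ≈ 2.1.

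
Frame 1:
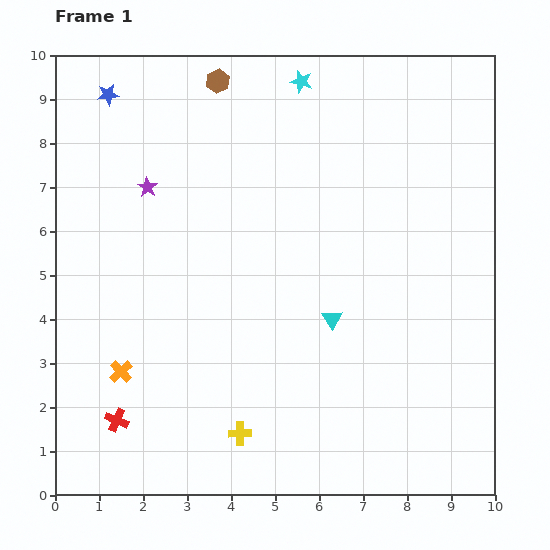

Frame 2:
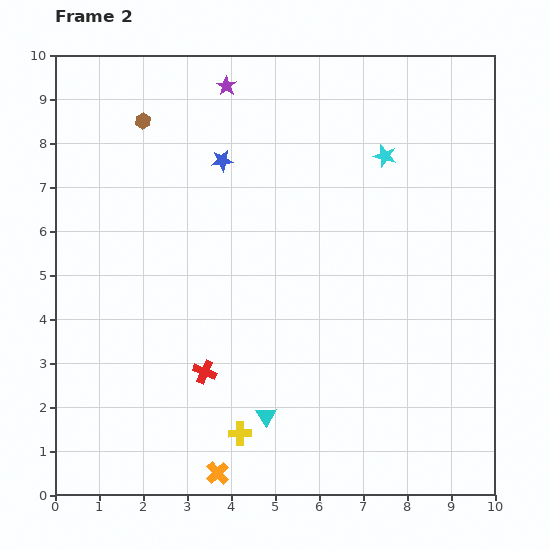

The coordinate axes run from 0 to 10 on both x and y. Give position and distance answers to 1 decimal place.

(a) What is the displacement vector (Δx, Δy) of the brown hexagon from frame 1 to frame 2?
(-1.7, -0.9)

The brown hexagon was at (3.7, 9.4) in frame 1 and (2.0, 8.5) in frame 2.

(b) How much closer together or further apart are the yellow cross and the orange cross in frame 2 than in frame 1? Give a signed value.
-2.0

Distance in frame 1: 3.0. Distance in frame 2: 1.0.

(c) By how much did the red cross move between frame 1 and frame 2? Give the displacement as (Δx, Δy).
(2.0, 1.1)

The red cross was at (1.4, 1.7) in frame 1 and (3.4, 2.8) in frame 2.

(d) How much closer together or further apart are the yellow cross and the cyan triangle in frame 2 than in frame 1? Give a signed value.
-2.6

Distance in frame 1: 3.3. Distance in frame 2: 0.7.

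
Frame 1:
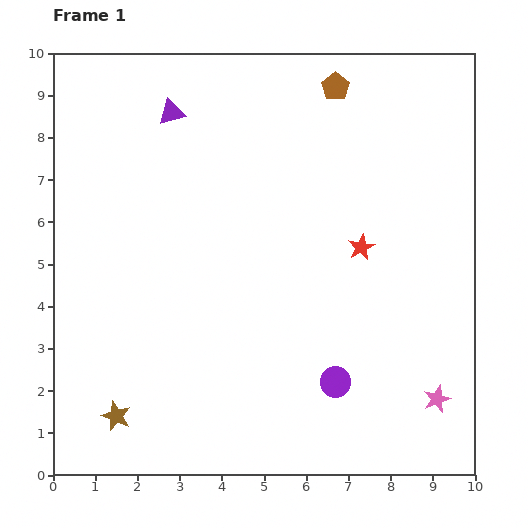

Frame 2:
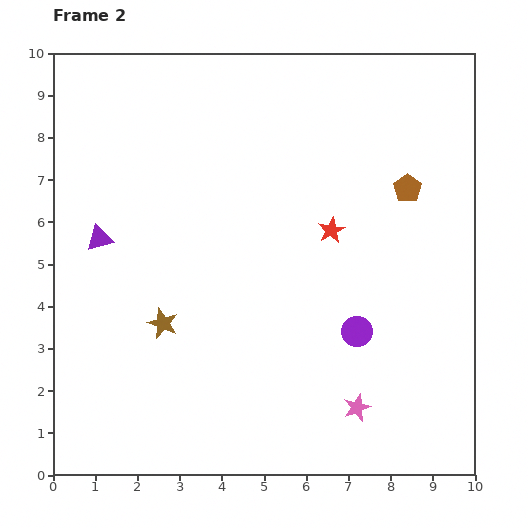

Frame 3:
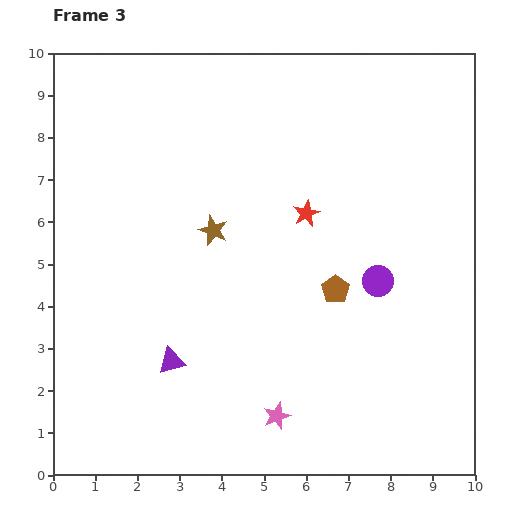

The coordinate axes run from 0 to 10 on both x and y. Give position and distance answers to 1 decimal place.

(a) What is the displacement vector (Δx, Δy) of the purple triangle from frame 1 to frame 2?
(-1.7, -3.0)

The purple triangle was at (2.8, 8.6) in frame 1 and (1.1, 5.6) in frame 2.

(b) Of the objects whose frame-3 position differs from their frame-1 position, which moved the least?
the red star

(moved 1.5)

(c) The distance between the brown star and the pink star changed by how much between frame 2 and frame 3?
-0.4

Distance in frame 2: 5.0. Distance in frame 3: 4.6.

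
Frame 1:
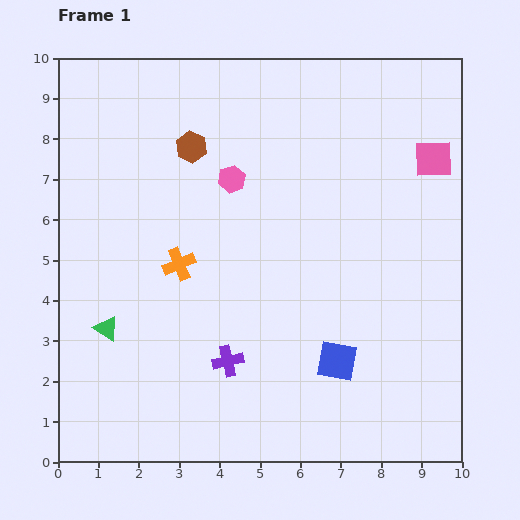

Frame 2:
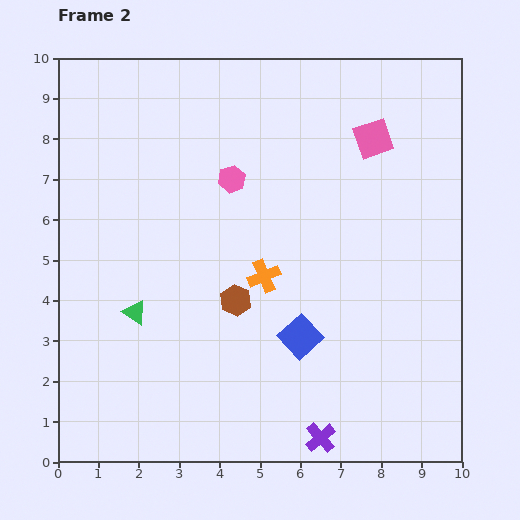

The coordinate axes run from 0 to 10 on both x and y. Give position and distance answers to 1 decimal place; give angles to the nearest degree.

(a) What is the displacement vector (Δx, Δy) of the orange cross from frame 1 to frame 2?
(2.1, -0.3)

The orange cross was at (3.0, 4.9) in frame 1 and (5.1, 4.6) in frame 2.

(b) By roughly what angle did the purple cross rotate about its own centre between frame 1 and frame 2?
27° counter-clockwise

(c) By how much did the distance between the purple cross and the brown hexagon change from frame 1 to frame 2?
-1.4

Distance in frame 1: 5.4. Distance in frame 2: 4.0.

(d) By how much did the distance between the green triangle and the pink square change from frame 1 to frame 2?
-1.8

Distance in frame 1: 9.1. Distance in frame 2: 7.3.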